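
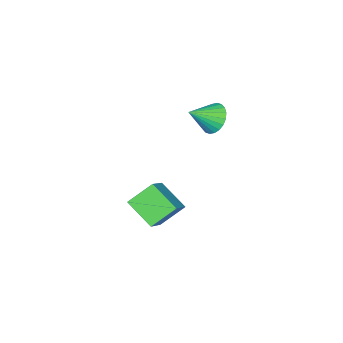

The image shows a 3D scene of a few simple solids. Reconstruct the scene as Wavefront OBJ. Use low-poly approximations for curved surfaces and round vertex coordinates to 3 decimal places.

v 0.782 0.311 -4.563
v 0.733 -1.016 -3.764
v -0.147 0.869 -3.693
v -0.196 -0.458 -2.894
v 1.896 0.798 -3.686
v 1.847 -0.529 -2.887
v 0.967 1.356 -2.816
v 0.918 0.029 -2.017
v -1.233 1.413 1.523
v -0.932 1.083 0.883
v -0.227 0.947 2.237
v -0.8 1.358 0.876
v -0.734 1.64 0.968
v -0.744 1.888 1.144
v -0.829 2.064 1.377
v -0.975 2.141 1.633
v -1.16 2.107 1.872
v -1.357 1.967 2.058
v -1.535 1.743 2.162
v -1.666 1.469 2.169
v -1.733 1.186 2.077
v -1.723 0.938 1.901
v -1.638 0.763 1.668
v -1.492 0.686 1.412
v -1.307 0.72 1.173
v -1.11 0.859 0.987
f 2 4 1
f 5 2 1
f 1 4 3
f 3 5 1
f 2 8 4
f 6 2 5
f 6 8 2
f 4 8 3
f 7 5 3
f 3 8 7
f 7 6 5
f 8 6 7
f 10 9 12
f 10 12 11
f 12 9 13
f 12 13 11
f 13 9 14
f 13 14 11
f 14 9 15
f 14 15 11
f 15 9 16
f 15 16 11
f 16 9 17
f 16 17 11
f 17 9 18
f 17 18 11
f 18 9 19
f 18 19 11
f 19 9 20
f 19 20 11
f 20 9 21
f 20 21 11
f 21 9 22
f 21 22 11
f 22 9 23
f 22 23 11
f 23 9 24
f 23 24 11
f 24 9 25
f 24 25 11
f 25 9 26
f 25 26 11
f 26 9 10
f 26 10 11



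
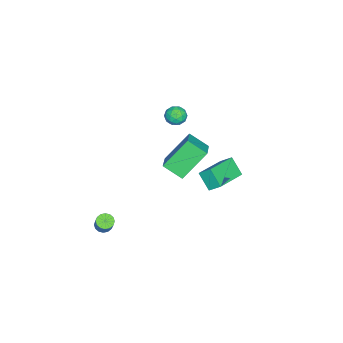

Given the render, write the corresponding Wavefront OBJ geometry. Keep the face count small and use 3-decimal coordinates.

v 2.07 2.412 4.045
v 2.055 1.304 4.743
v 3.463 2.839 4.752
v 3.448 1.731 5.451
v 3.152 1.429 2.509
v 3.137 0.321 3.208
v 4.545 1.856 3.217
v 4.53 0.748 3.915
v 3.651 -3.143 -3.441
v 4.057 -2.983 -3.724
v 4.576 -2.637 -2.781
v 4.169 -2.797 -2.499
v 3.893 -2.77 -3.711
v 4.411 -2.424 -2.769
v 3.663 -2.657 -3.627
v 4.182 -2.311 -2.684
v 3.431 -2.674 -3.492
v 3.95 -2.329 -2.55
v 3.257 -2.817 -3.344
v 3.776 -2.471 -2.402
v 3.189 -3.047 -3.222
v 3.708 -2.701 -2.28
v 3.244 -3.303 -3.159
v 3.763 -2.957 -2.216
v 3.409 -3.516 -3.171
v 3.927 -3.17 -2.229
v 3.638 -3.629 -3.256
v 4.157 -3.283 -2.313
v 3.87 -3.611 -3.39
v 4.389 -3.266 -2.448
v 4.044 -3.469 -3.538
v 4.563 -3.123 -2.596
v 4.112 -3.239 -3.66
v 4.631 -2.893 -2.718
v 1.123 2.751 2.035
v 1.128 3.405 2.594
v 1.546 3.493 1.164
v 1.552 4.146 1.723
v 3.148 2.254 2.597
v 3.154 2.907 3.156
v 3.572 2.995 1.726
v 3.577 3.649 2.285
v -1.323 -0.414 2.282
v -0.784 -0.54 2.682
v -1.956 -1.04 2.938
v -1.417 -1.166 3.338
v -1.688 -0.539 3.318
v -1.297 -0.152 2.913
v -1.443 -1.428 2.707
v -1.052 -1.041 2.302
v -0.858 -1.167 2.945
v -1.01 -0.618 3.323
v -1.73 -0.962 2.297
v -1.882 -0.413 2.675
v -0.998 -0.422 2.425
v -1.742 -1.158 3.195
v -1.902 -0.789 3.184
v -1.585 -0.863 3.419
v -1.299 -0.194 2.56
v -0.982 -0.268 2.795
v -1.514 -0.268 3.169
v -1.758 -1.312 2.825
v -1.441 -1.386 3.06
v -1.155 -0.717 2.201
v -0.838 -0.791 2.436
v -1.226 -1.312 2.451
v -0.724 -0.865 2.814
v -1.097 -1.232 3.2
v -1.112 -1.386 2.829
v -0.882 -1.159 2.591
v -0.813 -0.542 3.036
v -1.186 -0.91 3.422
v -1.345 -0.541 3.41
v -1.115 -0.314 3.172
v -0.857 -0.91 3.191
v -1.554 -0.67 2.198
v -1.927 -1.038 2.584
v -1.625 -1.266 2.448
v -1.395 -1.039 2.21
v -1.643 -0.348 2.42
v -2.016 -0.715 2.806
v -1.858 -0.421 3.029
v -1.628 -0.194 2.791
v -1.883 -0.67 2.429
f 2 4 1
f 5 2 1
f 1 4 3
f 3 5 1
f 2 8 4
f 6 2 5
f 6 8 2
f 4 8 3
f 7 5 3
f 3 8 7
f 7 6 5
f 8 6 7
f 10 9 13
f 10 13 11
f 11 13 14
f 11 14 12
f 13 9 15
f 13 15 14
f 14 15 16
f 14 16 12
f 15 9 17
f 15 17 16
f 16 17 18
f 16 18 12
f 17 9 19
f 17 19 18
f 18 19 20
f 18 20 12
f 19 9 21
f 19 21 20
f 20 21 22
f 20 22 12
f 21 9 23
f 21 23 22
f 22 23 24
f 22 24 12
f 23 9 25
f 23 25 24
f 24 25 26
f 24 26 12
f 25 9 27
f 25 27 26
f 26 27 28
f 26 28 12
f 27 9 29
f 27 29 28
f 28 29 30
f 28 30 12
f 29 9 31
f 29 31 30
f 30 31 32
f 30 32 12
f 31 9 33
f 31 33 32
f 32 33 34
f 32 34 12
f 33 9 10
f 33 10 34
f 34 10 11
f 34 11 12
f 36 38 35
f 39 36 35
f 35 38 37
f 37 39 35
f 36 42 38
f 40 36 39
f 40 42 36
f 38 42 37
f 41 39 37
f 37 42 41
f 41 40 39
f 42 40 41
f 43 80 59
f 80 54 83
f 59 83 48
f 80 83 59
f 43 59 55
f 59 48 60
f 55 60 44
f 59 60 55
f 43 55 64
f 55 44 65
f 64 65 50
f 55 65 64
f 43 64 76
f 64 50 79
f 76 79 53
f 64 79 76
f 43 76 80
f 76 53 84
f 80 84 54
f 76 84 80
f 44 60 71
f 60 48 74
f 71 74 52
f 60 74 71
f 48 83 61
f 83 54 82
f 61 82 47
f 83 82 61
f 54 84 81
f 84 53 77
f 81 77 45
f 84 77 81
f 53 79 78
f 79 50 66
f 78 66 49
f 79 66 78
f 50 65 70
f 65 44 67
f 70 67 51
f 65 67 70
f 46 72 58
f 72 52 73
f 58 73 47
f 72 73 58
f 46 58 56
f 58 47 57
f 56 57 45
f 58 57 56
f 46 56 63
f 56 45 62
f 63 62 49
f 56 62 63
f 46 63 68
f 63 49 69
f 68 69 51
f 63 69 68
f 46 68 72
f 68 51 75
f 72 75 52
f 68 75 72
f 47 73 61
f 73 52 74
f 61 74 48
f 73 74 61
f 45 57 81
f 57 47 82
f 81 82 54
f 57 82 81
f 49 62 78
f 62 45 77
f 78 77 53
f 62 77 78
f 51 69 70
f 69 49 66
f 70 66 50
f 69 66 70
f 52 75 71
f 75 51 67
f 71 67 44
f 75 67 71



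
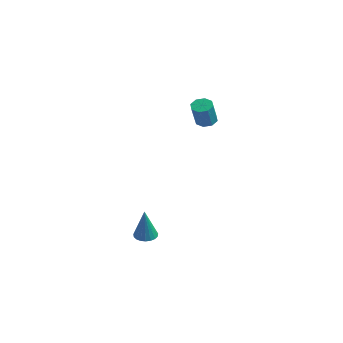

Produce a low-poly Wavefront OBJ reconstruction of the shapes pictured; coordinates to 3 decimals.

v 3.311 -2.358 -4.119
v 3.88 -2.201 -4.231
v 3.769 -2.722 -2.301
v 3.779 -1.984 -4.162
v 3.597 -1.831 -4.085
v 3.365 -1.77 -4.015
v 3.125 -1.81 -3.962
v 2.916 -1.945 -3.937
v 2.776 -2.151 -3.943
v 2.729 -2.393 -3.98
v 2.782 -2.629 -4.04
v 2.927 -2.818 -4.115
v 3.138 -2.928 -4.19
v 3.379 -2.939 -4.253
v 3.609 -2.85 -4.292
v 3.787 -2.675 -4.302
v 3.883 -2.446 -4.28
v 2.232 1.931 2.329
v 2.692 2.284 2.332
v 3.129 1.701 3.575
v 2.668 1.349 3.571
v 2.342 2.461 2.539
v 2.778 1.878 3.781
v 1.926 2.328 2.622
v 2.363 1.745 3.864
v 1.69 1.962 2.534
v 2.126 1.38 3.776
v 1.771 1.579 2.325
v 2.208 0.996 3.568
v 2.122 1.402 2.119
v 2.558 0.819 3.361
v 2.537 1.535 2.036
v 2.974 0.952 3.278
v 2.774 1.9 2.124
v 3.21 1.318 3.366
f 2 1 4
f 2 4 3
f 4 1 5
f 4 5 3
f 5 1 6
f 5 6 3
f 6 1 7
f 6 7 3
f 7 1 8
f 7 8 3
f 8 1 9
f 8 9 3
f 9 1 10
f 9 10 3
f 10 1 11
f 10 11 3
f 11 1 12
f 11 12 3
f 12 1 13
f 12 13 3
f 13 1 14
f 13 14 3
f 14 1 15
f 14 15 3
f 15 1 16
f 15 16 3
f 16 1 17
f 16 17 3
f 17 1 2
f 17 2 3
f 19 18 22
f 19 22 20
f 20 22 23
f 20 23 21
f 22 18 24
f 22 24 23
f 23 24 25
f 23 25 21
f 24 18 26
f 24 26 25
f 25 26 27
f 25 27 21
f 26 18 28
f 26 28 27
f 27 28 29
f 27 29 21
f 28 18 30
f 28 30 29
f 29 30 31
f 29 31 21
f 30 18 32
f 30 32 31
f 31 32 33
f 31 33 21
f 32 18 34
f 32 34 33
f 33 34 35
f 33 35 21
f 34 18 19
f 34 19 35
f 35 19 20
f 35 20 21



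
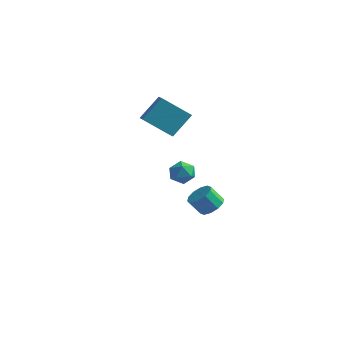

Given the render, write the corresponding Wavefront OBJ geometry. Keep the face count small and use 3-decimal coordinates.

v -2.794 0.437 1.629
v -4.293 -0.313 2.911
v -2.264 1.607 2.933
v -3.764 0.857 4.215
v -2.216 -0.177 1.945
v -3.716 -0.927 3.227
v -1.687 0.993 3.249
v -3.186 0.243 4.531
v -0.586 -2.838 1.125
v -0.065 -2.791 0.493
v 0.345 -3.449 1.847
v 0.866 -3.402 1.215
v 0.642 -2.721 1.614
v 0.067 -2.343 1.168
v 0.213 -3.897 1.172
v -0.362 -3.519 0.726
v 0.429 -3.445 0.523
v 0.694 -2.719 0.795
v -0.414 -3.521 1.545
v -0.149 -2.795 1.817
v -0.788 1.77 -4.288
v -0.126 1.304 -4.029
v -0.77 0.944 -3.032
v -1.432 1.41 -3.292
v -0.077 1.785 -3.823
v -0.72 1.425 -2.827
v -0.299 2.26 -3.795
v -0.943 1.9 -2.799
v -0.708 2.548 -3.956
v -1.352 2.188 -2.959
v -1.148 2.539 -4.243
v -1.792 2.179 -3.246
v -1.45 2.236 -4.548
v -2.094 1.876 -3.551
v -1.5 1.755 -4.753
v -2.143 1.395 -3.757
v -1.277 1.28 -4.781
v -1.921 0.92 -3.785
v -0.868 0.992 -4.621
v -1.512 0.632 -3.624
v -0.428 1.001 -4.334
v -1.072 0.641 -3.337
f 2 4 1
f 5 2 1
f 1 4 3
f 3 5 1
f 2 8 4
f 6 2 5
f 6 8 2
f 4 8 3
f 7 5 3
f 3 8 7
f 7 6 5
f 8 6 7
f 9 20 14
f 9 14 10
f 9 10 16
f 9 16 19
f 9 19 20
f 10 14 18
f 14 20 13
f 20 19 11
f 19 16 15
f 16 10 17
f 12 18 13
f 12 13 11
f 12 11 15
f 12 15 17
f 12 17 18
f 13 18 14
f 11 13 20
f 15 11 19
f 17 15 16
f 18 17 10
f 22 21 25
f 22 25 23
f 23 25 26
f 23 26 24
f 25 21 27
f 25 27 26
f 26 27 28
f 26 28 24
f 27 21 29
f 27 29 28
f 28 29 30
f 28 30 24
f 29 21 31
f 29 31 30
f 30 31 32
f 30 32 24
f 31 21 33
f 31 33 32
f 32 33 34
f 32 34 24
f 33 21 35
f 33 35 34
f 34 35 36
f 34 36 24
f 35 21 37
f 35 37 36
f 36 37 38
f 36 38 24
f 37 21 39
f 37 39 38
f 38 39 40
f 38 40 24
f 39 21 41
f 39 41 40
f 40 41 42
f 40 42 24
f 41 21 22
f 41 22 42
f 42 22 23
f 42 23 24



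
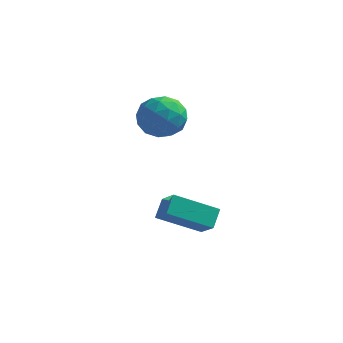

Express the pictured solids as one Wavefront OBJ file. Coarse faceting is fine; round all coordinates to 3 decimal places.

v 0.744 4.154 0.542
v 1.319 3.358 0.817
v -0.619 3.282 0.863
v -0.044 2.486 1.138
v -0.063 3.325 1.718
v 0.779 3.864 1.519
v -0.079 2.776 0.161
v 0.763 3.315 -0.038
v 0.81 2.506 0.582
v 0.82 2.845 1.543
v -0.12 3.795 0.137
v -0.11 4.134 1.098
v 1.151 3.833 0.651
v -0.451 2.807 1.029
v -0.462 3.301 1.37
v -0.125 2.832 1.531
v 0.834 4.13 1.063
v 1.172 3.662 1.225
v 0.36 3.643 1.755
v -0.472 2.978 0.455
v -0.134 2.51 0.617
v 0.825 3.808 0.149
v 1.162 3.339 0.31
v 0.34 2.997 -0.075
v 1.19 2.864 0.674
v 0.388 2.351 0.864
v 0.368 2.522 0.289
v 0.863 2.839 0.172
v 1.196 3.063 1.24
v 0.394 2.55 1.429
v 0.383 3.044 1.769
v 0.879 3.361 1.652
v 0.896 2.562 1.102
v 0.306 4.09 0.251
v -0.496 3.577 0.44
v -0.179 3.279 0.028
v 0.317 3.596 -0.089
v 0.312 4.289 0.816
v -0.49 3.776 1.006
v -0.163 3.801 1.508
v 0.332 4.118 1.391
v -0.196 4.078 0.578
v 0.788 1.6 -3.506
v 1.491 0.987 -2.801
v 0.779 2.29 -2.897
v 1.482 1.676 -2.192
v 2.298 2.364 -4.348
v 3.001 1.75 -3.643
v 2.289 3.053 -3.739
v 2.992 2.44 -3.034
f 1 38 17
f 38 12 41
f 17 41 6
f 38 41 17
f 1 17 13
f 17 6 18
f 13 18 2
f 17 18 13
f 1 13 22
f 13 2 23
f 22 23 8
f 13 23 22
f 1 22 34
f 22 8 37
f 34 37 11
f 22 37 34
f 1 34 38
f 34 11 42
f 38 42 12
f 34 42 38
f 2 18 29
f 18 6 32
f 29 32 10
f 18 32 29
f 6 41 19
f 41 12 40
f 19 40 5
f 41 40 19
f 12 42 39
f 42 11 35
f 39 35 3
f 42 35 39
f 11 37 36
f 37 8 24
f 36 24 7
f 37 24 36
f 8 23 28
f 23 2 25
f 28 25 9
f 23 25 28
f 4 30 16
f 30 10 31
f 16 31 5
f 30 31 16
f 4 16 14
f 16 5 15
f 14 15 3
f 16 15 14
f 4 14 21
f 14 3 20
f 21 20 7
f 14 20 21
f 4 21 26
f 21 7 27
f 26 27 9
f 21 27 26
f 4 26 30
f 26 9 33
f 30 33 10
f 26 33 30
f 5 31 19
f 31 10 32
f 19 32 6
f 31 32 19
f 3 15 39
f 15 5 40
f 39 40 12
f 15 40 39
f 7 20 36
f 20 3 35
f 36 35 11
f 20 35 36
f 9 27 28
f 27 7 24
f 28 24 8
f 27 24 28
f 10 33 29
f 33 9 25
f 29 25 2
f 33 25 29
f 44 46 43
f 47 44 43
f 43 46 45
f 45 47 43
f 44 50 46
f 48 44 47
f 48 50 44
f 46 50 45
f 49 47 45
f 45 50 49
f 49 48 47
f 50 48 49



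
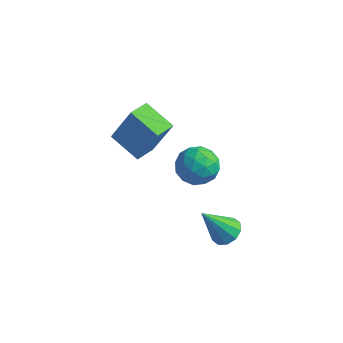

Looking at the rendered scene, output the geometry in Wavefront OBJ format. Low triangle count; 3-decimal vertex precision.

v 2.26 1.918 -1.299
v 2.912 2.021 -0.944
v 1.48 1.142 0.359
v 2.656 2.403 -0.886
v 2.248 2.599 -0.986
v 1.844 2.536 -1.205
v 1.6 2.236 -1.461
v 1.607 1.815 -1.654
v 1.864 1.433 -1.712
v 2.272 1.237 -1.613
v 2.675 1.301 -1.393
v 2.92 1.6 -1.138
v 0.035 1.436 2.93
v 0.419 1.956 3.691
v 1.481 1.424 2.209
v 1.865 1.944 2.97
v 1.58 0.997 3.106
v 0.687 1.004 3.552
v 1.213 2.376 2.348
v 0.32 2.383 2.794
v 1.147 2.537 3.332
v 1.374 1.684 3.8
v 0.526 1.696 2.1
v 0.753 0.843 2.568
v 0.1 1.697 3.374
v 1.8 1.683 2.526
v 1.633 1.126 2.606
v 1.858 1.432 3.053
v 0.257 1.137 3.292
v 0.483 1.443 3.739
v 1.166 0.879 3.395
v 1.417 1.937 2.161
v 1.643 2.243 2.608
v 0.042 1.948 2.847
v 0.267 2.254 3.294
v 0.734 2.501 2.505
v 0.754 2.344 3.61
v 1.604 2.337 3.186
v 1.221 2.591 2.821
v 0.695 2.596 3.083
v 0.887 1.843 3.885
v 1.737 1.836 3.462
v 1.57 1.279 3.541
v 1.044 1.283 3.803
v 1.315 2.185 3.674
v 0.163 1.544 2.438
v 1.013 1.537 2.015
v 0.856 2.097 2.097
v 0.33 2.101 2.359
v 0.296 1.043 2.714
v 1.146 1.036 2.29
v 1.205 0.784 2.817
v 0.679 0.789 3.079
v 0.585 1.195 2.226
v -4.223 3.09 0.961
v -3.37 3.394 2.889
v -4.124 4.204 0.741
v -3.271 4.509 2.669
v -2.709 2.831 0.331
v -1.856 3.136 2.259
v -2.61 3.946 0.111
v -1.757 4.25 2.039
f 2 1 4
f 2 4 3
f 4 1 5
f 4 5 3
f 5 1 6
f 5 6 3
f 6 1 7
f 6 7 3
f 7 1 8
f 7 8 3
f 8 1 9
f 8 9 3
f 9 1 10
f 9 10 3
f 10 1 11
f 10 11 3
f 11 1 12
f 11 12 3
f 12 1 2
f 12 2 3
f 13 50 29
f 50 24 53
f 29 53 18
f 50 53 29
f 13 29 25
f 29 18 30
f 25 30 14
f 29 30 25
f 13 25 34
f 25 14 35
f 34 35 20
f 25 35 34
f 13 34 46
f 34 20 49
f 46 49 23
f 34 49 46
f 13 46 50
f 46 23 54
f 50 54 24
f 46 54 50
f 14 30 41
f 30 18 44
f 41 44 22
f 30 44 41
f 18 53 31
f 53 24 52
f 31 52 17
f 53 52 31
f 24 54 51
f 54 23 47
f 51 47 15
f 54 47 51
f 23 49 48
f 49 20 36
f 48 36 19
f 49 36 48
f 20 35 40
f 35 14 37
f 40 37 21
f 35 37 40
f 16 42 28
f 42 22 43
f 28 43 17
f 42 43 28
f 16 28 26
f 28 17 27
f 26 27 15
f 28 27 26
f 16 26 33
f 26 15 32
f 33 32 19
f 26 32 33
f 16 33 38
f 33 19 39
f 38 39 21
f 33 39 38
f 16 38 42
f 38 21 45
f 42 45 22
f 38 45 42
f 17 43 31
f 43 22 44
f 31 44 18
f 43 44 31
f 15 27 51
f 27 17 52
f 51 52 24
f 27 52 51
f 19 32 48
f 32 15 47
f 48 47 23
f 32 47 48
f 21 39 40
f 39 19 36
f 40 36 20
f 39 36 40
f 22 45 41
f 45 21 37
f 41 37 14
f 45 37 41
f 56 58 55
f 59 56 55
f 55 58 57
f 57 59 55
f 56 62 58
f 60 56 59
f 60 62 56
f 58 62 57
f 61 59 57
f 57 62 61
f 61 60 59
f 62 60 61



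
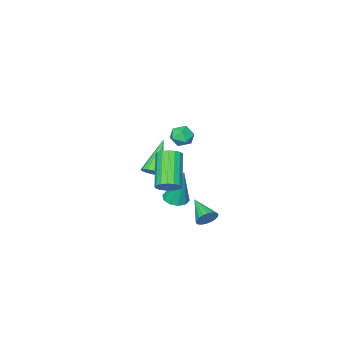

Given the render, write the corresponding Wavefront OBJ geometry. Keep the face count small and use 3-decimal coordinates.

v 0.023 1.216 -1.07
v 0.449 0.756 -0.942
v -0.003 1.744 0.91
v 0.648 1.086 -1.027
v 0.609 1.466 -1.129
v 0.346 1.751 -1.209
v -0.04 1.831 -1.235
v -0.402 1.677 -1.199
v -0.602 1.346 -1.113
v -0.563 0.966 -1.012
v -0.3 0.681 -0.932
v 0.086 0.601 -0.906
v -0.378 2.926 -1.801
v -0.042 2.665 -2.181
v -0.682 1.714 -1.239
v 0.117 2.714 -1.989
v 0.178 2.805 -1.76
v 0.129 2.92 -1.54
v -0.021 3.036 -1.371
v -0.241 3.13 -1.287
v -0.488 3.184 -1.305
v -0.714 3.186 -1.421
v -0.872 3.137 -1.613
v -0.933 3.047 -1.842
v -0.884 2.932 -2.063
v -0.735 2.816 -2.232
v -0.515 2.721 -2.315
v -0.267 2.668 -2.297
v -2.967 -1.502 0.273
v -2.595 -2.042 0.422
v -3.865 -2.118 0.278
v -3.493 -2.658 0.427
v -3.574 -2.169 0.882
v -3.019 -1.788 0.879
v -3.441 -2.372 -0.179
v -2.886 -1.991 -0.182
v -2.888 -2.58 0.143
v -2.97 -2.455 0.799
v -3.49 -1.705 -0.099
v -3.572 -1.58 0.557
v 3.297 4.496 2.621
v 3.599 4.013 2.434
v 2.624 2.94 3.631
v 2.323 3.424 3.819
v 3.757 4.112 2.652
v 2.783 3.04 3.849
v 3.81 4.3 2.863
v 2.835 3.227 4.06
v 3.746 4.532 3.019
v 2.771 3.46 4.216
v 3.578 4.756 3.083
v 2.604 3.684 4.281
v 3.347 4.921 3.042
v 2.372 3.848 4.239
v 3.104 4.989 2.905
v 2.129 3.916 4.102
v 2.905 4.943 2.702
v 1.93 3.87 3.9
v 2.796 4.795 2.481
v 1.822 3.723 3.679
v 2.802 4.579 2.293
v 1.828 3.506 3.49
v 2.922 4.344 2.179
v 1.947 3.271 3.376
v 3.127 4.144 2.167
v 2.152 3.071 3.364
v 3.372 4.024 2.259
v 2.397 2.951 3.456
v 2.321 2.241 2.103
v 2.722 2.077 2.392
v 1.099 1.599 3.437
v 2.668 2.353 2.475
v 2.504 2.593 2.44
v 2.282 2.722 2.298
v 2.072 2.697 2.094
v 1.942 2.528 1.894
v 1.932 2.268 1.759
v 2.046 1.999 1.734
v 2.247 1.807 1.826
v 2.472 1.753 2.006
v 2.649 1.854 2.217
f 2 1 4
f 2 4 3
f 4 1 5
f 4 5 3
f 5 1 6
f 5 6 3
f 6 1 7
f 6 7 3
f 7 1 8
f 7 8 3
f 8 1 9
f 8 9 3
f 9 1 10
f 9 10 3
f 10 1 11
f 10 11 3
f 11 1 12
f 11 12 3
f 12 1 2
f 12 2 3
f 14 13 16
f 14 16 15
f 16 13 17
f 16 17 15
f 17 13 18
f 17 18 15
f 18 13 19
f 18 19 15
f 19 13 20
f 19 20 15
f 20 13 21
f 20 21 15
f 21 13 22
f 21 22 15
f 22 13 23
f 22 23 15
f 23 13 24
f 23 24 15
f 24 13 25
f 24 25 15
f 25 13 26
f 25 26 15
f 26 13 27
f 26 27 15
f 27 13 28
f 27 28 15
f 28 13 14
f 28 14 15
f 29 40 34
f 29 34 30
f 29 30 36
f 29 36 39
f 29 39 40
f 30 34 38
f 34 40 33
f 40 39 31
f 39 36 35
f 36 30 37
f 32 38 33
f 32 33 31
f 32 31 35
f 32 35 37
f 32 37 38
f 33 38 34
f 31 33 40
f 35 31 39
f 37 35 36
f 38 37 30
f 42 41 45
f 42 45 43
f 43 45 46
f 43 46 44
f 45 41 47
f 45 47 46
f 46 47 48
f 46 48 44
f 47 41 49
f 47 49 48
f 48 49 50
f 48 50 44
f 49 41 51
f 49 51 50
f 50 51 52
f 50 52 44
f 51 41 53
f 51 53 52
f 52 53 54
f 52 54 44
f 53 41 55
f 53 55 54
f 54 55 56
f 54 56 44
f 55 41 57
f 55 57 56
f 56 57 58
f 56 58 44
f 57 41 59
f 57 59 58
f 58 59 60
f 58 60 44
f 59 41 61
f 59 61 60
f 60 61 62
f 60 62 44
f 61 41 63
f 61 63 62
f 62 63 64
f 62 64 44
f 63 41 65
f 63 65 64
f 64 65 66
f 64 66 44
f 65 41 67
f 65 67 66
f 66 67 68
f 66 68 44
f 67 41 42
f 67 42 68
f 68 42 43
f 68 43 44
f 70 69 72
f 70 72 71
f 72 69 73
f 72 73 71
f 73 69 74
f 73 74 71
f 74 69 75
f 74 75 71
f 75 69 76
f 75 76 71
f 76 69 77
f 76 77 71
f 77 69 78
f 77 78 71
f 78 69 79
f 78 79 71
f 79 69 80
f 79 80 71
f 80 69 81
f 80 81 71
f 81 69 70
f 81 70 71



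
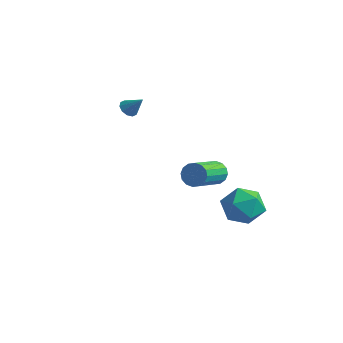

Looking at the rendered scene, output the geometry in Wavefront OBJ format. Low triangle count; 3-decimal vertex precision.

v 1.769 2.025 1.37
v 2.253 2.266 1.749
v 2.496 0.455 2.588
v 2.011 0.215 2.21
v 1.967 2.312 1.931
v 2.21 0.501 2.77
v 1.628 2.281 1.963
v 1.871 0.471 2.802
v 1.327 2.181 1.836
v 1.57 0.371 2.675
v 1.144 2.04 1.584
v 1.387 0.23 2.423
v 1.129 1.895 1.275
v 1.371 0.085 2.114
v 1.284 1.785 0.992
v 1.527 -0.026 1.831
v 1.57 1.739 0.81
v 1.813 -0.072 1.649
v 1.909 1.769 0.778
v 2.152 -0.041 1.617
v 2.21 1.869 0.905
v 2.453 0.059 1.744
v 2.393 2.01 1.157
v 2.636 0.2 1.996
v 2.409 2.155 1.466
v 2.651 0.345 2.305
v 2.494 4.383 -0.801
v 3.276 3.963 -1.525
v 1.424 2.897 -1.095
v 2.206 2.477 -1.819
v 2.435 2.532 -0.697
v 3.096 3.451 -0.516
v 1.604 3.409 -2.104
v 2.265 4.328 -1.923
v 2.726 3.361 -2.331
v 3.24 2.819 -1.461
v 1.46 4.041 -1.159
v 1.974 3.499 -0.289
v -4.024 2.892 3.094
v -3.758 2.465 2.927
v -3.276 3.048 3.886
v -3.642 2.726 2.766
v -3.672 3.05 2.731
v -3.836 3.314 2.834
v -4.072 3.417 3.037
v -4.29 3.319 3.261
v -4.406 3.058 3.422
v -4.376 2.734 3.458
v -4.212 2.47 3.354
v -3.976 2.368 3.152
f 2 1 5
f 2 5 3
f 3 5 6
f 3 6 4
f 5 1 7
f 5 7 6
f 6 7 8
f 6 8 4
f 7 1 9
f 7 9 8
f 8 9 10
f 8 10 4
f 9 1 11
f 9 11 10
f 10 11 12
f 10 12 4
f 11 1 13
f 11 13 12
f 12 13 14
f 12 14 4
f 13 1 15
f 13 15 14
f 14 15 16
f 14 16 4
f 15 1 17
f 15 17 16
f 16 17 18
f 16 18 4
f 17 1 19
f 17 19 18
f 18 19 20
f 18 20 4
f 19 1 21
f 19 21 20
f 20 21 22
f 20 22 4
f 21 1 23
f 21 23 22
f 22 23 24
f 22 24 4
f 23 1 25
f 23 25 24
f 24 25 26
f 24 26 4
f 25 1 2
f 25 2 26
f 26 2 3
f 26 3 4
f 27 38 32
f 27 32 28
f 27 28 34
f 27 34 37
f 27 37 38
f 28 32 36
f 32 38 31
f 38 37 29
f 37 34 33
f 34 28 35
f 30 36 31
f 30 31 29
f 30 29 33
f 30 33 35
f 30 35 36
f 31 36 32
f 29 31 38
f 33 29 37
f 35 33 34
f 36 35 28
f 40 39 42
f 40 42 41
f 42 39 43
f 42 43 41
f 43 39 44
f 43 44 41
f 44 39 45
f 44 45 41
f 45 39 46
f 45 46 41
f 46 39 47
f 46 47 41
f 47 39 48
f 47 48 41
f 48 39 49
f 48 49 41
f 49 39 50
f 49 50 41
f 50 39 40
f 50 40 41



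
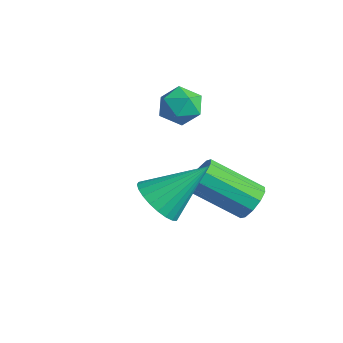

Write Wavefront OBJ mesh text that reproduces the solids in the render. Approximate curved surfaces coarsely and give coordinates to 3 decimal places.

v -3.087 3.462 0.172
v -2.508 3.049 -0.258
v -3.952 2.451 -0.022
v -3.373 2.038 -0.452
v -3.284 2.147 0.367
v -2.749 2.771 0.487
v -3.711 2.729 -0.767
v -3.176 3.353 -0.647
v -2.894 2.596 -0.838
v -2.63 2.236 -0.137
v -3.83 3.264 -0.143
v -3.566 2.904 0.558
v 0.274 3.236 -2.89
v 0.57 3.489 -2.295
v -0.579 2.196 -1.176
v -0.874 1.944 -1.77
v 0.214 3.729 -2.383
v -0.935 2.437 -1.263
v -0.119 3.782 -2.664
v -1.268 2.49 -1.544
v -0.302 3.626 -3.031
v -1.451 2.334 -1.912
v -0.264 3.321 -3.344
v -1.413 2.029 -2.225
v -0.021 2.984 -3.484
v -1.17 1.691 -2.365
v 0.335 2.743 -3.397
v -0.814 1.451 -2.277
v 0.668 2.69 -3.116
v -0.481 1.398 -1.996
v 0.851 2.846 -2.748
v -0.298 1.554 -1.629
v 0.813 3.151 -2.435
v -0.336 1.859 -1.316
v 0.425 -0.358 -1.319
v 1.286 -0.372 -1.641
v 0.955 1.138 0.039
v 1.136 -0.125 -1.854
v 0.878 0.086 -1.986
v 0.55 0.229 -2.016
v 0.203 0.284 -1.94
v -0.11 0.24 -1.77
v -0.341 0.105 -1.531
v -0.456 -0.1 -1.26
v -0.437 -0.345 -0.998
v -0.287 -0.591 -0.785
v -0.028 -0.803 -0.653
v 0.299 -0.946 -0.623
v 0.646 -1 -0.699
v 0.959 -0.957 -0.869
v 1.191 -0.822 -1.108
v 1.306 -0.617 -1.379
f 1 12 6
f 1 6 2
f 1 2 8
f 1 8 11
f 1 11 12
f 2 6 10
f 6 12 5
f 12 11 3
f 11 8 7
f 8 2 9
f 4 10 5
f 4 5 3
f 4 3 7
f 4 7 9
f 4 9 10
f 5 10 6
f 3 5 12
f 7 3 11
f 9 7 8
f 10 9 2
f 14 13 17
f 14 17 15
f 15 17 18
f 15 18 16
f 17 13 19
f 17 19 18
f 18 19 20
f 18 20 16
f 19 13 21
f 19 21 20
f 20 21 22
f 20 22 16
f 21 13 23
f 21 23 22
f 22 23 24
f 22 24 16
f 23 13 25
f 23 25 24
f 24 25 26
f 24 26 16
f 25 13 27
f 25 27 26
f 26 27 28
f 26 28 16
f 27 13 29
f 27 29 28
f 28 29 30
f 28 30 16
f 29 13 31
f 29 31 30
f 30 31 32
f 30 32 16
f 31 13 33
f 31 33 32
f 32 33 34
f 32 34 16
f 33 13 14
f 33 14 34
f 34 14 15
f 34 15 16
f 36 35 38
f 36 38 37
f 38 35 39
f 38 39 37
f 39 35 40
f 39 40 37
f 40 35 41
f 40 41 37
f 41 35 42
f 41 42 37
f 42 35 43
f 42 43 37
f 43 35 44
f 43 44 37
f 44 35 45
f 44 45 37
f 45 35 46
f 45 46 37
f 46 35 47
f 46 47 37
f 47 35 48
f 47 48 37
f 48 35 49
f 48 49 37
f 49 35 50
f 49 50 37
f 50 35 51
f 50 51 37
f 51 35 52
f 51 52 37
f 52 35 36
f 52 36 37



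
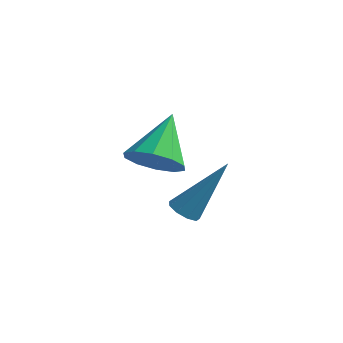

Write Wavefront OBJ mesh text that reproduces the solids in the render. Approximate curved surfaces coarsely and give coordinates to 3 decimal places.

v -3.338 -0.636 -2.854
v -2.364 -0.569 -2.774
v -3.542 0.836 -1.606
v -2.539 -0.208 -3.228
v -3.02 -0.011 -3.539
v -3.622 -0.052 -3.588
v -4.116 -0.316 -3.357
v -4.313 -0.702 -2.934
v -4.138 -1.063 -2.481
v -3.657 -1.26 -2.17
v -3.055 -1.219 -2.12
v -2.561 -0.955 -2.351
v -0.773 -3.49 -2.522
v -0.306 -3.644 -2.692
v 0.133 -2.65 -0.798
v -0.378 -3.317 -2.813
v -0.634 -3.071 -2.798
v -0.956 -3.021 -2.654
v -1.191 -3.19 -2.448
v -1.231 -3.499 -2.276
v -1.056 -3.804 -2.22
v -0.749 -3.962 -2.305
v -0.452 -3.898 -2.491
f 2 1 4
f 2 4 3
f 4 1 5
f 4 5 3
f 5 1 6
f 5 6 3
f 6 1 7
f 6 7 3
f 7 1 8
f 7 8 3
f 8 1 9
f 8 9 3
f 9 1 10
f 9 10 3
f 10 1 11
f 10 11 3
f 11 1 12
f 11 12 3
f 12 1 2
f 12 2 3
f 14 13 16
f 14 16 15
f 16 13 17
f 16 17 15
f 17 13 18
f 17 18 15
f 18 13 19
f 18 19 15
f 19 13 20
f 19 20 15
f 20 13 21
f 20 21 15
f 21 13 22
f 21 22 15
f 22 13 23
f 22 23 15
f 23 13 14
f 23 14 15



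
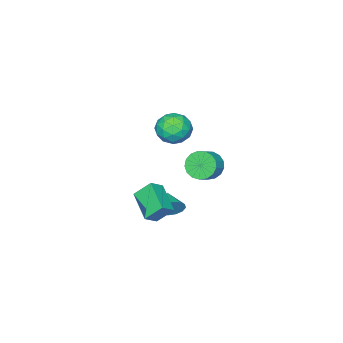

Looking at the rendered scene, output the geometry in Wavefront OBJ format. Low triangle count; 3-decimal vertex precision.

v 0.672 -0.362 -1.502
v 1.521 -0.485 -0.896
v 1.512 1.378 -2.325
v 2.361 1.255 -1.718
v 1.299 -1.155 -2.542
v 2.148 -1.278 -1.935
v 2.139 0.585 -3.364
v 2.988 0.462 -2.758
v -0.037 -0.317 -3.898
v 0.507 -0.403 -3.264
v -0.763 -1.403 -3.422
v 0.169 -0.11 -3.11
v -0.235 0.118 -3.206
v -0.576 0.207 -3.522
v -0.746 0.13 -3.957
v -0.691 -0.088 -4.373
v -0.429 -0.38 -4.638
v -0.042 -0.651 -4.668
v 0.346 -0.816 -4.454
v 0.613 -0.823 -4.062
v 0.673 -0.669 -3.619
v 0.292 0.84 4.853
v 1.063 1.515 4.341
v 0.397 -0.355 3.439
v 1.168 0.32 2.927
v 1.447 -0.241 3.886
v 1.381 0.497 4.76
v 0.079 0.663 3.02
v 0.013 1.401 3.894
v 0.931 1.406 3.207
v 1.777 0.847 3.743
v -0.317 0.313 4.037
v 0.529 -0.246 4.573
v 0.668 1.282 4.721
v 0.792 -0.122 3.059
v 0.956 -0.452 3.623
v 1.409 -0.056 3.322
v 0.855 0.684 4.968
v 1.308 1.081 4.666
v 1.534 0.049 4.399
v 0.152 0.079 3.114
v 0.605 0.476 2.812
v 0.051 1.216 4.458
v 0.504 1.612 4.157
v -0.074 1.111 3.381
v 1.044 1.615 3.754
v 1.106 0.912 2.922
v 0.466 1.114 2.977
v 0.427 1.548 3.491
v 1.541 1.286 4.068
v 1.603 0.584 3.237
v 1.766 0.254 3.801
v 1.728 0.688 4.315
v 1.463 1.222 3.402
v -0.143 0.576 4.543
v -0.081 -0.126 3.712
v -0.268 0.472 3.465
v -0.306 0.906 3.979
v 0.354 0.248 4.858
v 0.416 -0.455 4.026
v 1.033 -0.388 4.289
v 0.994 0.046 4.803
v -0.003 -0.062 4.378
v -2.087 0.66 -0.646
v -1.545 0.093 -1.297
v -0.65 0.293 -0.726
v -1.193 0.86 -0.074
v -1.524 0.542 -1.487
v -0.629 0.742 -0.916
v -1.632 1.018 -1.485
v -0.737 1.218 -0.914
v -1.844 1.412 -1.29
v -0.95 1.612 -0.719
v -2.112 1.634 -0.947
v -1.218 1.834 -0.376
v -2.375 1.632 -0.536
v -1.48 1.832 0.035
v -2.571 1.408 -0.149
v -1.677 1.608 0.422
v -2.657 1.012 0.124
v -1.763 1.212 0.695
v -2.612 0.536 0.22
v -1.718 0.736 0.791
v -2.447 0.088 0.118
v -1.553 0.288 0.69
v -2.199 -0.229 -0.158
v -1.305 -0.029 0.413
v -1.926 -0.342 -0.547
v -1.032 -0.142 0.024
v -1.69 -0.226 -0.958
v -0.795 -0.026 -0.387
f 2 4 1
f 5 2 1
f 1 4 3
f 3 5 1
f 2 8 4
f 6 2 5
f 6 8 2
f 4 8 3
f 7 5 3
f 3 8 7
f 7 6 5
f 8 6 7
f 10 9 12
f 10 12 11
f 12 9 13
f 12 13 11
f 13 9 14
f 13 14 11
f 14 9 15
f 14 15 11
f 15 9 16
f 15 16 11
f 16 9 17
f 16 17 11
f 17 9 18
f 17 18 11
f 18 9 19
f 18 19 11
f 19 9 20
f 19 20 11
f 20 9 21
f 20 21 11
f 21 9 10
f 21 10 11
f 22 59 38
f 59 33 62
f 38 62 27
f 59 62 38
f 22 38 34
f 38 27 39
f 34 39 23
f 38 39 34
f 22 34 43
f 34 23 44
f 43 44 29
f 34 44 43
f 22 43 55
f 43 29 58
f 55 58 32
f 43 58 55
f 22 55 59
f 55 32 63
f 59 63 33
f 55 63 59
f 23 39 50
f 39 27 53
f 50 53 31
f 39 53 50
f 27 62 40
f 62 33 61
f 40 61 26
f 62 61 40
f 33 63 60
f 63 32 56
f 60 56 24
f 63 56 60
f 32 58 57
f 58 29 45
f 57 45 28
f 58 45 57
f 29 44 49
f 44 23 46
f 49 46 30
f 44 46 49
f 25 51 37
f 51 31 52
f 37 52 26
f 51 52 37
f 25 37 35
f 37 26 36
f 35 36 24
f 37 36 35
f 25 35 42
f 35 24 41
f 42 41 28
f 35 41 42
f 25 42 47
f 42 28 48
f 47 48 30
f 42 48 47
f 25 47 51
f 47 30 54
f 51 54 31
f 47 54 51
f 26 52 40
f 52 31 53
f 40 53 27
f 52 53 40
f 24 36 60
f 36 26 61
f 60 61 33
f 36 61 60
f 28 41 57
f 41 24 56
f 57 56 32
f 41 56 57
f 30 48 49
f 48 28 45
f 49 45 29
f 48 45 49
f 31 54 50
f 54 30 46
f 50 46 23
f 54 46 50
f 65 64 68
f 65 68 66
f 66 68 69
f 66 69 67
f 68 64 70
f 68 70 69
f 69 70 71
f 69 71 67
f 70 64 72
f 70 72 71
f 71 72 73
f 71 73 67
f 72 64 74
f 72 74 73
f 73 74 75
f 73 75 67
f 74 64 76
f 74 76 75
f 75 76 77
f 75 77 67
f 76 64 78
f 76 78 77
f 77 78 79
f 77 79 67
f 78 64 80
f 78 80 79
f 79 80 81
f 79 81 67
f 80 64 82
f 80 82 81
f 81 82 83
f 81 83 67
f 82 64 84
f 82 84 83
f 83 84 85
f 83 85 67
f 84 64 86
f 84 86 85
f 85 86 87
f 85 87 67
f 86 64 88
f 86 88 87
f 87 88 89
f 87 89 67
f 88 64 90
f 88 90 89
f 89 90 91
f 89 91 67
f 90 64 65
f 90 65 91
f 91 65 66
f 91 66 67



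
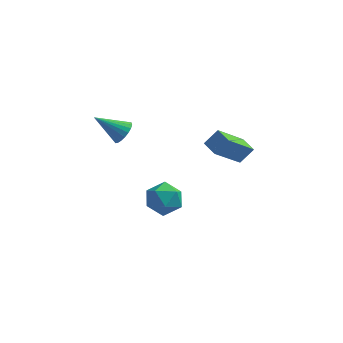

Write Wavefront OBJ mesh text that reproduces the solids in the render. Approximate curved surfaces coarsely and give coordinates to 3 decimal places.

v -2.516 0.449 3.379
v -2.187 0.01 3.764
v -3.824 0.331 4.361
v -2.12 0.254 3.883
v -2.121 0.53 3.914
v -2.191 0.793 3.853
v -2.317 0.996 3.71
v -2.477 1.105 3.509
v -2.644 1.1 3.286
v -2.789 0.982 3.079
v -2.887 0.773 2.924
v -2.92 0.507 2.848
v -2.884 0.231 2.863
v -2.784 -0.007 2.967
v -2.638 -0.166 3.143
v -2.471 -0.219 3.359
v -2.311 -0.157 3.579
v -1.854 2.401 -2.321
v -1.029 2.734 -1.82
v -0.891 1.486 -3.3
v -0.066 1.819 -2.799
v -0.727 1.195 -2.336
v -1.323 1.761 -1.731
v -0.597 2.459 -3.389
v -1.193 3.025 -2.784
v -0.253 2.769 -2.48
v -0.333 1.988 -1.83
v -1.587 2.232 -3.29
v -1.667 1.451 -2.64
v 1.739 0.022 2.836
v 2.309 0.4 3.538
v 1.152 0.664 2.968
v 1.722 1.042 3.67
v 2.738 1.238 1.37
v 3.308 1.616 2.072
v 2.151 1.88 1.502
v 2.721 2.258 2.204
f 2 1 4
f 2 4 3
f 4 1 5
f 4 5 3
f 5 1 6
f 5 6 3
f 6 1 7
f 6 7 3
f 7 1 8
f 7 8 3
f 8 1 9
f 8 9 3
f 9 1 10
f 9 10 3
f 10 1 11
f 10 11 3
f 11 1 12
f 11 12 3
f 12 1 13
f 12 13 3
f 13 1 14
f 13 14 3
f 14 1 15
f 14 15 3
f 15 1 16
f 15 16 3
f 16 1 17
f 16 17 3
f 17 1 2
f 17 2 3
f 18 29 23
f 18 23 19
f 18 19 25
f 18 25 28
f 18 28 29
f 19 23 27
f 23 29 22
f 29 28 20
f 28 25 24
f 25 19 26
f 21 27 22
f 21 22 20
f 21 20 24
f 21 24 26
f 21 26 27
f 22 27 23
f 20 22 29
f 24 20 28
f 26 24 25
f 27 26 19
f 31 33 30
f 34 31 30
f 30 33 32
f 32 34 30
f 31 37 33
f 35 31 34
f 35 37 31
f 33 37 32
f 36 34 32
f 32 37 36
f 36 35 34
f 37 35 36



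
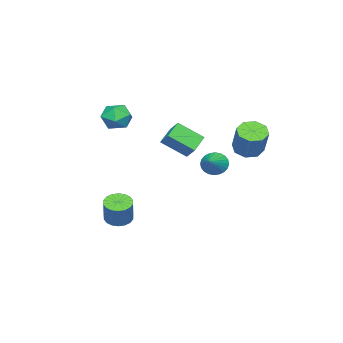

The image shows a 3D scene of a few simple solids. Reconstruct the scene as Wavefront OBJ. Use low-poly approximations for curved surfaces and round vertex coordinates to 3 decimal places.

v -1.46 3.023 1.551
v -0.768 3.25 1.075
v 0.051 3.984 2.612
v -0.64 3.757 3.089
v -1.232 3.727 1.094
v -0.413 4.461 2.631
v -1.829 3.792 1.381
v -1.01 4.526 2.918
v -2.21 3.406 1.768
v -1.391 4.14 3.305
v -2.151 2.796 2.028
v -1.332 3.53 3.565
v -1.687 2.319 2.009
v -0.868 3.053 3.546
v -1.09 2.254 1.722
v -0.271 2.988 3.259
v -0.709 2.64 1.335
v 0.11 3.374 2.872
v 1.932 1.898 2.611
v 2.544 0.686 3.583
v 2.189 2.526 3.232
v 2.801 1.314 4.204
v 3.059 2.006 2.036
v 3.671 0.794 3.008
v 3.316 2.634 2.657
v 3.928 1.422 3.629
v -1.384 1.018 0.017
v -1.009 0.865 -0.661
v -0.136 1.402 0.623
v -1.082 1.162 -0.698
v -1.201 1.437 -0.627
v -1.349 1.649 -0.457
v -1.501 1.764 -0.215
v -1.636 1.765 0.062
v -1.733 1.653 0.332
v -1.776 1.444 0.555
v -1.76 1.171 0.695
v -1.687 0.873 0.733
v -1.567 0.598 0.661
v -1.42 0.387 0.492
v -1.268 0.272 0.25
v -1.133 0.27 -0.027
v -1.036 0.383 -0.298
v -0.993 0.591 -0.52
v 2.988 -2.26 -3.188
v 3.703 -2.215 -3.52
v 4.327 -1.815 -2.125
v 3.612 -1.86 -1.792
v 3.578 -1.889 -3.558
v 4.202 -1.488 -2.163
v 3.337 -1.636 -3.523
v 3.961 -1.235 -2.128
v 3.026 -1.506 -3.421
v 3.65 -1.106 -2.026
v 2.708 -1.526 -3.273
v 3.332 -1.126 -1.878
v 2.445 -1.692 -3.108
v 3.069 -1.292 -1.713
v 2.29 -1.97 -2.958
v 2.914 -1.569 -1.563
v 2.273 -2.305 -2.855
v 2.897 -1.905 -1.46
v 2.398 -2.632 -2.817
v 3.022 -2.231 -1.422
v 2.639 -2.885 -2.852
v 3.263 -2.484 -1.457
v 2.95 -3.014 -2.954
v 3.574 -2.614 -1.559
v 3.268 -2.994 -3.102
v 3.892 -2.594 -1.707
v 3.531 -2.828 -3.267
v 4.155 -2.428 -1.872
v 3.686 -2.551 -3.417
v 4.31 -2.15 -2.022
v 0.842 -3.26 4.196
v 1.372 -2.557 3.771
v 1.368 -4.303 3.129
v 1.898 -3.6 2.704
v 2.143 -3.927 3.592
v 1.818 -3.283 4.252
v 0.922 -3.577 2.648
v 0.597 -2.933 3.308
v 1.421 -2.753 2.814
v 2.176 -2.969 3.397
v 0.564 -3.891 3.503
v 1.319 -4.107 4.086
f 2 1 5
f 2 5 3
f 3 5 6
f 3 6 4
f 5 1 7
f 5 7 6
f 6 7 8
f 6 8 4
f 7 1 9
f 7 9 8
f 8 9 10
f 8 10 4
f 9 1 11
f 9 11 10
f 10 11 12
f 10 12 4
f 11 1 13
f 11 13 12
f 12 13 14
f 12 14 4
f 13 1 15
f 13 15 14
f 14 15 16
f 14 16 4
f 15 1 17
f 15 17 16
f 16 17 18
f 16 18 4
f 17 1 2
f 17 2 18
f 18 2 3
f 18 3 4
f 20 22 19
f 23 20 19
f 19 22 21
f 21 23 19
f 20 26 22
f 24 20 23
f 24 26 20
f 22 26 21
f 25 23 21
f 21 26 25
f 25 24 23
f 26 24 25
f 28 27 30
f 28 30 29
f 30 27 31
f 30 31 29
f 31 27 32
f 31 32 29
f 32 27 33
f 32 33 29
f 33 27 34
f 33 34 29
f 34 27 35
f 34 35 29
f 35 27 36
f 35 36 29
f 36 27 37
f 36 37 29
f 37 27 38
f 37 38 29
f 38 27 39
f 38 39 29
f 39 27 40
f 39 40 29
f 40 27 41
f 40 41 29
f 41 27 42
f 41 42 29
f 42 27 43
f 42 43 29
f 43 27 44
f 43 44 29
f 44 27 28
f 44 28 29
f 46 45 49
f 46 49 47
f 47 49 50
f 47 50 48
f 49 45 51
f 49 51 50
f 50 51 52
f 50 52 48
f 51 45 53
f 51 53 52
f 52 53 54
f 52 54 48
f 53 45 55
f 53 55 54
f 54 55 56
f 54 56 48
f 55 45 57
f 55 57 56
f 56 57 58
f 56 58 48
f 57 45 59
f 57 59 58
f 58 59 60
f 58 60 48
f 59 45 61
f 59 61 60
f 60 61 62
f 60 62 48
f 61 45 63
f 61 63 62
f 62 63 64
f 62 64 48
f 63 45 65
f 63 65 64
f 64 65 66
f 64 66 48
f 65 45 67
f 65 67 66
f 66 67 68
f 66 68 48
f 67 45 69
f 67 69 68
f 68 69 70
f 68 70 48
f 69 45 71
f 69 71 70
f 70 71 72
f 70 72 48
f 71 45 73
f 71 73 72
f 72 73 74
f 72 74 48
f 73 45 46
f 73 46 74
f 74 46 47
f 74 47 48
f 75 86 80
f 75 80 76
f 75 76 82
f 75 82 85
f 75 85 86
f 76 80 84
f 80 86 79
f 86 85 77
f 85 82 81
f 82 76 83
f 78 84 79
f 78 79 77
f 78 77 81
f 78 81 83
f 78 83 84
f 79 84 80
f 77 79 86
f 81 77 85
f 83 81 82
f 84 83 76



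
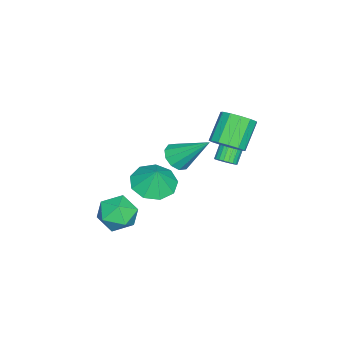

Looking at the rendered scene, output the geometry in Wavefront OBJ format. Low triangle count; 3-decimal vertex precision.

v 1.51 -3.073 -3.344
v 2.46 -3.308 -3.729
v 0.98 -4.652 -3.691
v 1.93 -4.887 -4.076
v 1.807 -4.722 -3.045
v 2.134 -3.746 -2.83
v 1.306 -4.214 -4.59
v 1.633 -3.238 -4.375
v 2.334 -4.013 -4.499
v 2.643 -4.327 -3.544
v 0.797 -3.633 -3.876
v 1.106 -3.947 -2.921
v -1.259 0.055 -1.289
v -0.871 0.09 -0.915
v -2.052 0.2 0.302
v -2.441 0.165 -0.071
v -0.905 0.306 -0.968
v -2.086 0.416 0.25
v -1 0.478 -1.076
v -2.182 0.588 0.142
v -1.14 0.577 -1.221
v -2.322 0.687 -0.003
v -1.301 0.586 -1.377
v -2.482 0.696 -0.16
v -1.454 0.503 -1.519
v -2.636 0.613 -0.301
v -1.574 0.342 -1.62
v -2.756 0.452 -0.403
v -1.639 0.132 -1.665
v -2.821 0.242 -0.447
v -1.639 -0.092 -1.644
v -2.82 0.019 -0.426
v -1.573 -0.29 -1.562
v -2.754 -0.18 -0.344
v -1.452 -0.428 -1.432
v -2.634 -0.318 -0.215
v -1.299 -0.484 -1.278
v -2.48 -0.373 -0.061
v -1.138 -0.445 -1.126
v -2.32 -0.335 0.092
v -0.999 -0.321 -1.002
v -2.18 -0.211 0.216
v -0.904 -0.131 -0.927
v -2.085 -0.021 0.29
v -0.096 0.493 0.784
v 0.332 1.148 1.115
v -0.796 1.303 2.267
v -1.224 0.647 1.936
v 0.029 1.333 0.793
v -1.099 1.488 1.946
v -0.314 1.252 0.469
v -1.441 1.406 1.622
v -0.587 0.929 0.244
v -1.715 1.084 1.397
v -0.705 0.468 0.191
v -1.833 0.623 1.344
v -0.63 0.015 0.326
v -1.757 0.169 1.479
v -0.385 -0.287 0.606
v -1.512 -0.132 1.759
v -0.048 -0.341 0.943
v -1.176 -0.186 2.095
v 0.273 -0.13 1.229
v -0.855 0.024 2.381
v 0.477 0.278 1.373
v -0.651 0.433 2.526
v 0.499 0.755 1.331
v -0.629 0.909 2.484
v 2.254 -0.956 1.386
v 2.86 -1.269 1.672
v 2.346 0.516 2.794
v 2.993 -0.971 1.352
v 2.843 -0.667 1.044
v 2.468 -0.474 0.867
v 2.012 -0.465 0.888
v 1.647 -0.644 1.099
v 1.515 -0.942 1.419
v 1.664 -1.245 1.727
v 2.039 -1.439 1.904
v 2.496 -1.448 1.883
v 2.558 -1.925 -0.325
v 3.326 -2.653 -0.375
v 2.902 -1.635 0.745
v 3.57 -2.018 -0.625
v 3.341 -1.339 -0.735
v 2.745 -0.934 -0.653
v 2.062 -0.993 -0.417
v 1.611 -1.487 -0.139
v 1.603 -2.186 0.053
v 2.042 -2.763 0.068
v 2.723 -2.948 -0.101
f 1 12 6
f 1 6 2
f 1 2 8
f 1 8 11
f 1 11 12
f 2 6 10
f 6 12 5
f 12 11 3
f 11 8 7
f 8 2 9
f 4 10 5
f 4 5 3
f 4 3 7
f 4 7 9
f 4 9 10
f 5 10 6
f 3 5 12
f 7 3 11
f 9 7 8
f 10 9 2
f 14 13 17
f 14 17 15
f 15 17 18
f 15 18 16
f 17 13 19
f 17 19 18
f 18 19 20
f 18 20 16
f 19 13 21
f 19 21 20
f 20 21 22
f 20 22 16
f 21 13 23
f 21 23 22
f 22 23 24
f 22 24 16
f 23 13 25
f 23 25 24
f 24 25 26
f 24 26 16
f 25 13 27
f 25 27 26
f 26 27 28
f 26 28 16
f 27 13 29
f 27 29 28
f 28 29 30
f 28 30 16
f 29 13 31
f 29 31 30
f 30 31 32
f 30 32 16
f 31 13 33
f 31 33 32
f 32 33 34
f 32 34 16
f 33 13 35
f 33 35 34
f 34 35 36
f 34 36 16
f 35 13 37
f 35 37 36
f 36 37 38
f 36 38 16
f 37 13 39
f 37 39 38
f 38 39 40
f 38 40 16
f 39 13 41
f 39 41 40
f 40 41 42
f 40 42 16
f 41 13 43
f 41 43 42
f 42 43 44
f 42 44 16
f 43 13 14
f 43 14 44
f 44 14 15
f 44 15 16
f 46 45 49
f 46 49 47
f 47 49 50
f 47 50 48
f 49 45 51
f 49 51 50
f 50 51 52
f 50 52 48
f 51 45 53
f 51 53 52
f 52 53 54
f 52 54 48
f 53 45 55
f 53 55 54
f 54 55 56
f 54 56 48
f 55 45 57
f 55 57 56
f 56 57 58
f 56 58 48
f 57 45 59
f 57 59 58
f 58 59 60
f 58 60 48
f 59 45 61
f 59 61 60
f 60 61 62
f 60 62 48
f 61 45 63
f 61 63 62
f 62 63 64
f 62 64 48
f 63 45 65
f 63 65 64
f 64 65 66
f 64 66 48
f 65 45 67
f 65 67 66
f 66 67 68
f 66 68 48
f 67 45 46
f 67 46 68
f 68 46 47
f 68 47 48
f 70 69 72
f 70 72 71
f 72 69 73
f 72 73 71
f 73 69 74
f 73 74 71
f 74 69 75
f 74 75 71
f 75 69 76
f 75 76 71
f 76 69 77
f 76 77 71
f 77 69 78
f 77 78 71
f 78 69 79
f 78 79 71
f 79 69 80
f 79 80 71
f 80 69 70
f 80 70 71
f 82 81 84
f 82 84 83
f 84 81 85
f 84 85 83
f 85 81 86
f 85 86 83
f 86 81 87
f 86 87 83
f 87 81 88
f 87 88 83
f 88 81 89
f 88 89 83
f 89 81 90
f 89 90 83
f 90 81 91
f 90 91 83
f 91 81 82
f 91 82 83



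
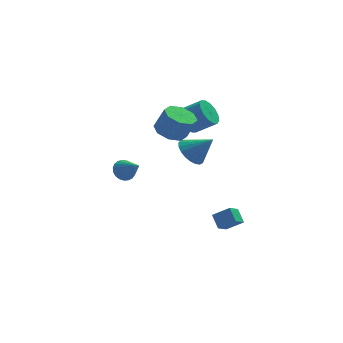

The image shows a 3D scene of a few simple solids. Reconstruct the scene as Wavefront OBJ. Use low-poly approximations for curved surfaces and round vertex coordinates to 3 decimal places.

v 0.06 -1.075 1.49
v 0.471 -1.75 0.845
v 1.24 -1.465 2.65
v 0.684 -1.396 0.749
v 0.788 -0.986 0.78
v 0.766 -0.592 0.935
v 0.623 -0.281 1.185
v 0.382 -0.107 1.488
v 0.086 -0.101 1.791
v -0.215 -0.263 2.042
v -0.468 -0.566 2.198
v -0.63 -0.956 2.231
v -0.673 -1.368 2.136
v -0.588 -1.728 1.929
v -0.392 -1.976 1.646
v -0.117 -2.068 1.336
v 0.188 -1.988 1.053
v -3.783 -1.919 0.783
v -3.356 -2.128 0.229
v -3.057 -3.021 1.757
v -3.191 -1.907 0.356
v -3.128 -1.688 0.557
v -3.178 -1.509 0.797
v -3.333 -1.401 1.035
v -3.566 -1.383 1.229
v -3.836 -1.457 1.346
v -4.097 -1.611 1.366
v -4.303 -1.818 1.285
v -4.42 -2.043 1.117
v -4.426 -2.246 0.892
v -4.321 -2.393 0.647
v -4.123 -2.457 0.427
v -3.866 -2.429 0.268
v -3.595 -2.312 0.198
v -1.059 -0.613 2.985
v -0.148 -0.776 2.581
v 0.43 -0.989 3.97
v -0.481 -0.827 4.375
v -0.27 -0.031 2.746
v 0.309 -0.244 4.135
v -0.854 0.373 3.051
v -0.275 0.16 4.44
v -1.558 0.199 3.318
v -0.979 -0.014 4.707
v -1.97 -0.451 3.39
v -1.392 -0.664 4.779
v -1.849 -1.196 3.225
v -1.27 -1.409 4.614
v -1.265 -1.6 2.92
v -0.686 -1.813 4.309
v -0.561 -1.426 2.653
v 0.018 -1.639 4.042
v 1.456 -2.275 -4.161
v 1.223 -1.511 -3.526
v 2.014 -1.666 -4.688
v 1.782 -0.902 -4.053
v 2.418 -2.558 -3.467
v 2.186 -1.794 -2.832
v 2.977 -1.949 -3.994
v 2.744 -1.185 -3.359
v 0.142 0.945 2.899
v 0.717 1.424 2.33
v 1.893 1.035 3.193
v 1.318 0.555 3.761
v 0.576 1.746 2.668
v 1.753 1.356 3.53
v 0.319 1.852 3.066
v 1.495 1.463 3.929
v 0.014 1.716 3.42
v 1.191 1.327 4.283
v -0.256 1.373 3.635
v 0.92 0.984 4.497
v -0.42 0.915 3.652
v 0.756 0.526 4.514
v -0.433 0.465 3.467
v 0.743 0.076 4.33
v -0.293 0.144 3.13
v 0.884 -0.246 3.992
v -0.035 0.037 2.731
v 1.141 -0.352 3.594
v 0.269 0.173 2.377
v 1.446 -0.216 3.24
v 0.54 0.516 2.163
v 1.716 0.127 3.025
v 0.704 0.974 2.146
v 1.88 0.585 3.008
f 2 1 4
f 2 4 3
f 4 1 5
f 4 5 3
f 5 1 6
f 5 6 3
f 6 1 7
f 6 7 3
f 7 1 8
f 7 8 3
f 8 1 9
f 8 9 3
f 9 1 10
f 9 10 3
f 10 1 11
f 10 11 3
f 11 1 12
f 11 12 3
f 12 1 13
f 12 13 3
f 13 1 14
f 13 14 3
f 14 1 15
f 14 15 3
f 15 1 16
f 15 16 3
f 16 1 17
f 16 17 3
f 17 1 2
f 17 2 3
f 19 18 21
f 19 21 20
f 21 18 22
f 21 22 20
f 22 18 23
f 22 23 20
f 23 18 24
f 23 24 20
f 24 18 25
f 24 25 20
f 25 18 26
f 25 26 20
f 26 18 27
f 26 27 20
f 27 18 28
f 27 28 20
f 28 18 29
f 28 29 20
f 29 18 30
f 29 30 20
f 30 18 31
f 30 31 20
f 31 18 32
f 31 32 20
f 32 18 33
f 32 33 20
f 33 18 34
f 33 34 20
f 34 18 19
f 34 19 20
f 36 35 39
f 36 39 37
f 37 39 40
f 37 40 38
f 39 35 41
f 39 41 40
f 40 41 42
f 40 42 38
f 41 35 43
f 41 43 42
f 42 43 44
f 42 44 38
f 43 35 45
f 43 45 44
f 44 45 46
f 44 46 38
f 45 35 47
f 45 47 46
f 46 47 48
f 46 48 38
f 47 35 49
f 47 49 48
f 48 49 50
f 48 50 38
f 49 35 51
f 49 51 50
f 50 51 52
f 50 52 38
f 51 35 36
f 51 36 52
f 52 36 37
f 52 37 38
f 54 56 53
f 57 54 53
f 53 56 55
f 55 57 53
f 54 60 56
f 58 54 57
f 58 60 54
f 56 60 55
f 59 57 55
f 55 60 59
f 59 58 57
f 60 58 59
f 62 61 65
f 62 65 63
f 63 65 66
f 63 66 64
f 65 61 67
f 65 67 66
f 66 67 68
f 66 68 64
f 67 61 69
f 67 69 68
f 68 69 70
f 68 70 64
f 69 61 71
f 69 71 70
f 70 71 72
f 70 72 64
f 71 61 73
f 71 73 72
f 72 73 74
f 72 74 64
f 73 61 75
f 73 75 74
f 74 75 76
f 74 76 64
f 75 61 77
f 75 77 76
f 76 77 78
f 76 78 64
f 77 61 79
f 77 79 78
f 78 79 80
f 78 80 64
f 79 61 81
f 79 81 80
f 80 81 82
f 80 82 64
f 81 61 83
f 81 83 82
f 82 83 84
f 82 84 64
f 83 61 85
f 83 85 84
f 84 85 86
f 84 86 64
f 85 61 62
f 85 62 86
f 86 62 63
f 86 63 64



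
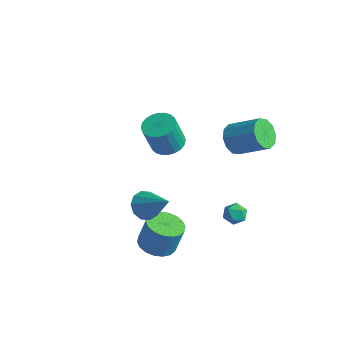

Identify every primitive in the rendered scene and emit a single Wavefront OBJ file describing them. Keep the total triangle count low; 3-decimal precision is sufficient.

v 2.233 -3.042 -2.246
v 2.926 -3.882 -2.203
v 3.26 -3.519 -0.472
v 2.567 -2.678 -0.514
v 3.212 -3.513 -2.336
v 3.546 -3.15 -0.605
v 3.304 -3.05 -2.45
v 3.638 -2.687 -0.719
v 3.183 -2.586 -2.524
v 3.517 -2.223 -0.793
v 2.875 -2.212 -2.543
v 3.209 -1.849 -0.812
v 2.439 -2.003 -2.503
v 2.773 -1.64 -0.772
v 1.963 -1.999 -2.412
v 2.297 -1.636 -0.681
v 1.54 -2.201 -2.288
v 1.874 -1.838 -0.557
v 1.254 -2.57 -2.155
v 1.588 -2.207 -0.424
v 1.162 -3.033 -2.041
v 1.496 -2.67 -0.31
v 1.283 -3.497 -1.967
v 1.617 -3.134 -0.236
v 1.591 -3.871 -1.948
v 1.925 -3.508 -0.217
v 2.027 -4.08 -1.988
v 2.361 -3.717 -0.257
v 2.503 -4.084 -2.079
v 2.837 -3.721 -0.348
v 2.485 1.82 -1.983
v 2.943 2.253 -1.563
v 3.417 1.567 -2.737
v 3.875 2 -2.317
v 3.613 1.345 -2.04
v 3.037 1.502 -1.575
v 3.323 2.318 -2.725
v 2.747 2.475 -2.26
v 3.461 2.56 -2.021
v 3.64 1.959 -1.598
v 2.72 1.861 -2.702
v 2.899 1.26 -2.279
v 1.624 -3.267 0.837
v 2.222 -3.505 0.152
v 3.296 -3.113 2.243
v 2.169 -2.926 0.151
v 1.907 -2.478 0.413
v 1.538 -2.331 0.836
v 1.201 -2.542 1.26
v 1.026 -3.03 1.523
v 1.079 -3.609 1.523
v 1.34 -4.057 1.262
v 1.71 -4.204 0.838
v 2.046 -3.993 0.414
v 1.604 3.295 2.529
v 2.221 3.111 1.737
v 3.853 3.842 2.84
v 3.236 4.025 3.631
v 1.998 3.698 1.679
v 3.63 4.428 2.781
v 1.625 4.131 1.945
v 3.256 4.861 3.047
v 1.244 4.244 2.434
v 2.875 4.974 3.536
v 1 3.995 2.959
v 2.631 4.725 4.062
v 0.987 3.478 3.32
v 2.619 4.209 4.423
v 1.21 2.892 3.379
v 2.842 3.622 4.481
v 1.584 2.459 3.113
v 3.215 3.189 4.215
v 1.965 2.346 2.624
v 3.596 3.076 3.726
v 2.209 2.595 2.098
v 3.84 3.325 3.201
v -2.624 2.303 0.111
v -1.702 2.704 0.283
v -1.773 2.038 2.22
v -2.696 1.637 2.049
v -1.939 3.009 0.379
v -2.01 2.343 2.317
v -2.28 3.207 0.434
v -2.351 2.541 2.372
v -2.673 3.267 0.441
v -2.744 2.601 2.378
v -3.059 3.18 0.397
v -3.13 2.515 2.334
v -3.379 2.96 0.309
v -3.45 2.294 2.247
v -3.584 2.64 0.192
v -3.655 1.974 2.129
v -3.643 2.268 0.062
v -3.714 1.603 2
v -3.547 1.902 -0.06
v -3.618 1.236 1.877
v -3.31 1.597 -0.157
v -3.381 0.931 1.781
v -2.969 1.399 -0.212
v -3.04 0.733 1.726
v -2.576 1.339 -0.218
v -2.647 0.673 1.719
v -2.19 1.425 -0.174
v -2.261 0.76 1.763
v -1.87 1.646 -0.087
v -1.941 0.98 1.851
v -1.665 1.966 0.031
v -1.736 1.3 1.968
v -1.606 2.337 0.16
v -1.677 1.672 2.098
f 2 1 5
f 2 5 3
f 3 5 6
f 3 6 4
f 5 1 7
f 5 7 6
f 6 7 8
f 6 8 4
f 7 1 9
f 7 9 8
f 8 9 10
f 8 10 4
f 9 1 11
f 9 11 10
f 10 11 12
f 10 12 4
f 11 1 13
f 11 13 12
f 12 13 14
f 12 14 4
f 13 1 15
f 13 15 14
f 14 15 16
f 14 16 4
f 15 1 17
f 15 17 16
f 16 17 18
f 16 18 4
f 17 1 19
f 17 19 18
f 18 19 20
f 18 20 4
f 19 1 21
f 19 21 20
f 20 21 22
f 20 22 4
f 21 1 23
f 21 23 22
f 22 23 24
f 22 24 4
f 23 1 25
f 23 25 24
f 24 25 26
f 24 26 4
f 25 1 27
f 25 27 26
f 26 27 28
f 26 28 4
f 27 1 29
f 27 29 28
f 28 29 30
f 28 30 4
f 29 1 2
f 29 2 30
f 30 2 3
f 30 3 4
f 31 42 36
f 31 36 32
f 31 32 38
f 31 38 41
f 31 41 42
f 32 36 40
f 36 42 35
f 42 41 33
f 41 38 37
f 38 32 39
f 34 40 35
f 34 35 33
f 34 33 37
f 34 37 39
f 34 39 40
f 35 40 36
f 33 35 42
f 37 33 41
f 39 37 38
f 40 39 32
f 44 43 46
f 44 46 45
f 46 43 47
f 46 47 45
f 47 43 48
f 47 48 45
f 48 43 49
f 48 49 45
f 49 43 50
f 49 50 45
f 50 43 51
f 50 51 45
f 51 43 52
f 51 52 45
f 52 43 53
f 52 53 45
f 53 43 54
f 53 54 45
f 54 43 44
f 54 44 45
f 56 55 59
f 56 59 57
f 57 59 60
f 57 60 58
f 59 55 61
f 59 61 60
f 60 61 62
f 60 62 58
f 61 55 63
f 61 63 62
f 62 63 64
f 62 64 58
f 63 55 65
f 63 65 64
f 64 65 66
f 64 66 58
f 65 55 67
f 65 67 66
f 66 67 68
f 66 68 58
f 67 55 69
f 67 69 68
f 68 69 70
f 68 70 58
f 69 55 71
f 69 71 70
f 70 71 72
f 70 72 58
f 71 55 73
f 71 73 72
f 72 73 74
f 72 74 58
f 73 55 75
f 73 75 74
f 74 75 76
f 74 76 58
f 75 55 56
f 75 56 76
f 76 56 57
f 76 57 58
f 78 77 81
f 78 81 79
f 79 81 82
f 79 82 80
f 81 77 83
f 81 83 82
f 82 83 84
f 82 84 80
f 83 77 85
f 83 85 84
f 84 85 86
f 84 86 80
f 85 77 87
f 85 87 86
f 86 87 88
f 86 88 80
f 87 77 89
f 87 89 88
f 88 89 90
f 88 90 80
f 89 77 91
f 89 91 90
f 90 91 92
f 90 92 80
f 91 77 93
f 91 93 92
f 92 93 94
f 92 94 80
f 93 77 95
f 93 95 94
f 94 95 96
f 94 96 80
f 95 77 97
f 95 97 96
f 96 97 98
f 96 98 80
f 97 77 99
f 97 99 98
f 98 99 100
f 98 100 80
f 99 77 101
f 99 101 100
f 100 101 102
f 100 102 80
f 101 77 103
f 101 103 102
f 102 103 104
f 102 104 80
f 103 77 105
f 103 105 104
f 104 105 106
f 104 106 80
f 105 77 107
f 105 107 106
f 106 107 108
f 106 108 80
f 107 77 109
f 107 109 108
f 108 109 110
f 108 110 80
f 109 77 78
f 109 78 110
f 110 78 79
f 110 79 80



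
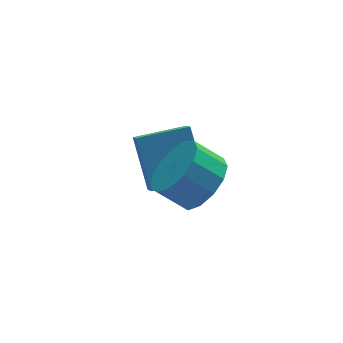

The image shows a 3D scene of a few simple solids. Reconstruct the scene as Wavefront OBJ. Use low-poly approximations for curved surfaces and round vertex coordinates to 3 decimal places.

v 2.814 -1.694 -1.23
v 3.569 -1.354 -0.669
v 2.841 -0.927 0.052
v 2.086 -1.266 -0.51
v 3.447 -0.944 -1.036
v 2.718 -0.517 -0.315
v 3.123 -0.772 -1.464
v 2.395 -0.345 -0.743
v 2.702 -0.892 -1.818
v 1.974 -0.465 -1.098
v 2.317 -1.267 -1.986
v 1.588 -0.84 -1.265
v 2.089 -1.778 -1.914
v 1.36 -1.351 -1.193
v 2.091 -2.261 -1.624
v 1.363 -1.834 -0.904
v 2.323 -2.565 -1.21
v 1.595 -2.138 -0.489
v 2.711 -2.591 -0.802
v 1.983 -2.164 -0.082
v 3.132 -2.333 -0.53
v 2.403 -1.906 0.19
v 3.451 -1.872 -0.481
v 2.723 -1.445 0.24
v 2.052 0.343 -3.273
v 2.108 1.611 -1.9
v 2.183 0.95 -3.839
v 2.238 2.218 -2.465
v 3.682 0.122 -3.135
v 3.737 1.39 -1.761
v 3.812 0.729 -3.7
v 3.868 1.997 -2.327
f 2 1 5
f 2 5 3
f 3 5 6
f 3 6 4
f 5 1 7
f 5 7 6
f 6 7 8
f 6 8 4
f 7 1 9
f 7 9 8
f 8 9 10
f 8 10 4
f 9 1 11
f 9 11 10
f 10 11 12
f 10 12 4
f 11 1 13
f 11 13 12
f 12 13 14
f 12 14 4
f 13 1 15
f 13 15 14
f 14 15 16
f 14 16 4
f 15 1 17
f 15 17 16
f 16 17 18
f 16 18 4
f 17 1 19
f 17 19 18
f 18 19 20
f 18 20 4
f 19 1 21
f 19 21 20
f 20 21 22
f 20 22 4
f 21 1 23
f 21 23 22
f 22 23 24
f 22 24 4
f 23 1 2
f 23 2 24
f 24 2 3
f 24 3 4
f 26 28 25
f 29 26 25
f 25 28 27
f 27 29 25
f 26 32 28
f 30 26 29
f 30 32 26
f 28 32 27
f 31 29 27
f 27 32 31
f 31 30 29
f 32 30 31



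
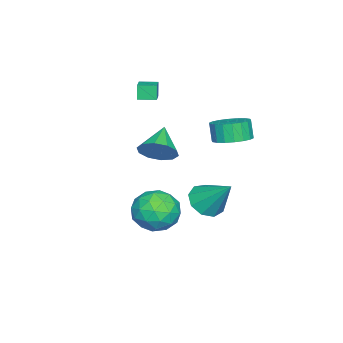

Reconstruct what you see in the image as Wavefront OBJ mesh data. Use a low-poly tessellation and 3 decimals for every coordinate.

v 3.408 2.05 -0.741
v 4.343 1.719 -1.357
v 2.437 0.581 -1.423
v 3.372 0.25 -2.039
v 3.381 0.167 -0.875
v 3.981 1.075 -0.453
v 2.799 1.225 -2.327
v 3.399 2.133 -1.905
v 3.966 1.209 -2.337
v 4.326 0.555 -1.44
v 2.454 1.745 -1.34
v 2.814 1.091 -0.443
v 3.961 2.014 -0.989
v 2.819 0.286 -1.791
v 2.825 0.238 -1.106
v 3.374 0.043 -1.469
v 3.748 1.635 -0.458
v 4.297 1.44 -0.82
v 3.732 0.528 -0.537
v 2.483 0.86 -1.96
v 3.032 0.665 -2.322
v 3.406 2.257 -1.311
v 3.955 2.062 -1.674
v 3.048 1.772 -2.243
v 4.288 1.519 -1.927
v 3.718 0.655 -2.328
v 3.381 1.229 -2.497
v 3.734 1.762 -2.25
v 4.5 1.135 -1.4
v 3.929 0.271 -1.801
v 3.935 0.222 -1.116
v 4.287 0.756 -0.869
v 4.279 0.835 -1.976
v 2.851 2.029 -0.979
v 2.28 1.165 -1.38
v 2.493 1.544 -1.911
v 2.845 2.078 -1.664
v 3.062 1.645 -0.452
v 2.492 0.781 -0.853
v 3.046 0.538 -0.53
v 3.399 1.071 -0.283
v 2.501 1.465 -0.804
v 1.687 0.572 1.249
v 2.176 0.611 2.051
v 0.353 0.368 2.071
v 2.009 1.151 1.915
v 1.72 1.47 1.525
v 1.418 1.445 1.029
v 1.219 1.087 0.617
v 1.198 0.533 0.447
v 1.364 -0.007 0.582
v 1.653 -0.326 0.972
v 1.955 -0.302 1.468
v 2.155 0.056 1.88
v -1.636 -1.657 2.666
v -1.871 -1.739 3.447
v -1.914 -0.822 2.669
v -2.149 -0.904 3.45
v -0.551 -1.296 3.03
v -0.786 -1.378 3.811
v -0.829 -0.461 3.033
v -1.064 -0.543 3.814
v -0.598 2.026 -2.884
v 0.309 2.1 -3.247
v -0.102 3.354 -1.376
v -0.088 2.563 -3.525
v -0.723 2.775 -3.503
v -1.3 2.636 -3.191
v -1.548 2.211 -2.735
v -1.352 1.7 -2.349
v -0.802 1.341 -2.213
v -0.157 1.302 -2.391
v 0.282 1.602 -2.8
v -0.337 3.307 1.504
v 0.456 3.666 1.83
v 0.171 3.433 2.781
v -0.623 3.073 2.456
v 0.2 3.991 1.833
v -0.085 3.758 2.784
v -0.163 4.18 1.771
v -0.448 3.947 2.722
v -0.56 4.197 1.656
v -0.845 3.964 2.607
v -0.913 4.037 1.511
v -1.198 3.804 2.462
v -1.152 3.732 1.364
v -1.437 3.499 2.316
v -1.23 3.344 1.246
v -1.515 3.111 2.197
v -1.131 2.947 1.179
v -1.416 2.714 2.13
v -0.875 2.622 1.176
v -1.16 2.389 2.127
v -0.512 2.433 1.238
v -0.797 2.2 2.189
v -0.115 2.416 1.353
v -0.4 2.183 2.304
v 0.238 2.576 1.498
v -0.047 2.343 2.449
v 0.477 2.881 1.644
v 0.192 2.648 2.596
v 0.555 3.269 1.763
v 0.27 3.036 2.714
f 1 38 17
f 38 12 41
f 17 41 6
f 38 41 17
f 1 17 13
f 17 6 18
f 13 18 2
f 17 18 13
f 1 13 22
f 13 2 23
f 22 23 8
f 13 23 22
f 1 22 34
f 22 8 37
f 34 37 11
f 22 37 34
f 1 34 38
f 34 11 42
f 38 42 12
f 34 42 38
f 2 18 29
f 18 6 32
f 29 32 10
f 18 32 29
f 6 41 19
f 41 12 40
f 19 40 5
f 41 40 19
f 12 42 39
f 42 11 35
f 39 35 3
f 42 35 39
f 11 37 36
f 37 8 24
f 36 24 7
f 37 24 36
f 8 23 28
f 23 2 25
f 28 25 9
f 23 25 28
f 4 30 16
f 30 10 31
f 16 31 5
f 30 31 16
f 4 16 14
f 16 5 15
f 14 15 3
f 16 15 14
f 4 14 21
f 14 3 20
f 21 20 7
f 14 20 21
f 4 21 26
f 21 7 27
f 26 27 9
f 21 27 26
f 4 26 30
f 26 9 33
f 30 33 10
f 26 33 30
f 5 31 19
f 31 10 32
f 19 32 6
f 31 32 19
f 3 15 39
f 15 5 40
f 39 40 12
f 15 40 39
f 7 20 36
f 20 3 35
f 36 35 11
f 20 35 36
f 9 27 28
f 27 7 24
f 28 24 8
f 27 24 28
f 10 33 29
f 33 9 25
f 29 25 2
f 33 25 29
f 44 43 46
f 44 46 45
f 46 43 47
f 46 47 45
f 47 43 48
f 47 48 45
f 48 43 49
f 48 49 45
f 49 43 50
f 49 50 45
f 50 43 51
f 50 51 45
f 51 43 52
f 51 52 45
f 52 43 53
f 52 53 45
f 53 43 54
f 53 54 45
f 54 43 44
f 54 44 45
f 56 58 55
f 59 56 55
f 55 58 57
f 57 59 55
f 56 62 58
f 60 56 59
f 60 62 56
f 58 62 57
f 61 59 57
f 57 62 61
f 61 60 59
f 62 60 61
f 64 63 66
f 64 66 65
f 66 63 67
f 66 67 65
f 67 63 68
f 67 68 65
f 68 63 69
f 68 69 65
f 69 63 70
f 69 70 65
f 70 63 71
f 70 71 65
f 71 63 72
f 71 72 65
f 72 63 73
f 72 73 65
f 73 63 64
f 73 64 65
f 75 74 78
f 75 78 76
f 76 78 79
f 76 79 77
f 78 74 80
f 78 80 79
f 79 80 81
f 79 81 77
f 80 74 82
f 80 82 81
f 81 82 83
f 81 83 77
f 82 74 84
f 82 84 83
f 83 84 85
f 83 85 77
f 84 74 86
f 84 86 85
f 85 86 87
f 85 87 77
f 86 74 88
f 86 88 87
f 87 88 89
f 87 89 77
f 88 74 90
f 88 90 89
f 89 90 91
f 89 91 77
f 90 74 92
f 90 92 91
f 91 92 93
f 91 93 77
f 92 74 94
f 92 94 93
f 93 94 95
f 93 95 77
f 94 74 96
f 94 96 95
f 95 96 97
f 95 97 77
f 96 74 98
f 96 98 97
f 97 98 99
f 97 99 77
f 98 74 100
f 98 100 99
f 99 100 101
f 99 101 77
f 100 74 102
f 100 102 101
f 101 102 103
f 101 103 77
f 102 74 75
f 102 75 103
f 103 75 76
f 103 76 77



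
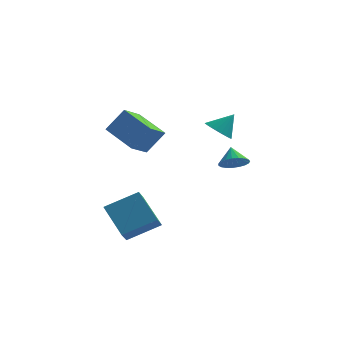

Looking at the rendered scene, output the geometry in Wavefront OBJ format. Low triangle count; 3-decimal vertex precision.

v 1.58 -3.267 2.584
v 1.984 -2.799 2.076
v 2.28 -2.813 3.556
v 1.731 -2.602 2.165
v 1.453 -2.52 2.327
v 1.196 -2.567 2.534
v 1.006 -2.735 2.749
v 0.915 -2.995 2.936
v 0.94 -3.302 3.062
v 1.075 -3.603 3.105
v 1.297 -3.846 3.058
v 1.569 -3.988 2.93
v 1.842 -4.006 2.741
v 2.071 -3.896 2.526
v 2.214 -3.678 2.32
v 2.248 -3.388 2.16
v 2.167 -3.077 2.074
v -3.924 -3.908 -2.736
v -2.312 -3.235 -1.871
v -3.869 -3.157 -3.424
v -2.256 -2.484 -2.559
v -2.744 -5.136 -3.981
v -1.131 -4.463 -3.116
v -2.688 -4.385 -4.669
v -1.076 -3.712 -3.804
v 1.788 0.429 -1.102
v 2.567 0.623 -0.992
v 1.492 1.171 -0.318
v 2.474 0.84 -1.233
v 2.262 0.986 -1.451
v 1.968 1.035 -1.608
v 1.644 0.979 -1.678
v 1.344 0.829 -1.649
v 1.121 0.609 -1.525
v 1.013 0.358 -1.328
v 1.04 0.119 -1.091
v 1.196 -0.066 -0.857
v 1.454 -0.166 -0.665
v 1.77 -0.163 -0.549
v 2.089 -0.057 -0.528
v 2.356 0.132 -0.607
v 2.525 0.373 -0.771
v -1.967 -2.97 0.752
v -2.465 -4.122 1.457
v -3.482 -1.877 1.466
v -3.98 -3.03 2.172
v -1.12 -2.59 1.968
v -1.618 -3.743 2.674
v -2.635 -1.498 2.683
v -3.133 -2.65 3.388
f 2 1 4
f 2 4 3
f 4 1 5
f 4 5 3
f 5 1 6
f 5 6 3
f 6 1 7
f 6 7 3
f 7 1 8
f 7 8 3
f 8 1 9
f 8 9 3
f 9 1 10
f 9 10 3
f 10 1 11
f 10 11 3
f 11 1 12
f 11 12 3
f 12 1 13
f 12 13 3
f 13 1 14
f 13 14 3
f 14 1 15
f 14 15 3
f 15 1 16
f 15 16 3
f 16 1 17
f 16 17 3
f 17 1 2
f 17 2 3
f 19 21 18
f 22 19 18
f 18 21 20
f 20 22 18
f 19 25 21
f 23 19 22
f 23 25 19
f 21 25 20
f 24 22 20
f 20 25 24
f 24 23 22
f 25 23 24
f 27 26 29
f 27 29 28
f 29 26 30
f 29 30 28
f 30 26 31
f 30 31 28
f 31 26 32
f 31 32 28
f 32 26 33
f 32 33 28
f 33 26 34
f 33 34 28
f 34 26 35
f 34 35 28
f 35 26 36
f 35 36 28
f 36 26 37
f 36 37 28
f 37 26 38
f 37 38 28
f 38 26 39
f 38 39 28
f 39 26 40
f 39 40 28
f 40 26 41
f 40 41 28
f 41 26 42
f 41 42 28
f 42 26 27
f 42 27 28
f 44 46 43
f 47 44 43
f 43 46 45
f 45 47 43
f 44 50 46
f 48 44 47
f 48 50 44
f 46 50 45
f 49 47 45
f 45 50 49
f 49 48 47
f 50 48 49



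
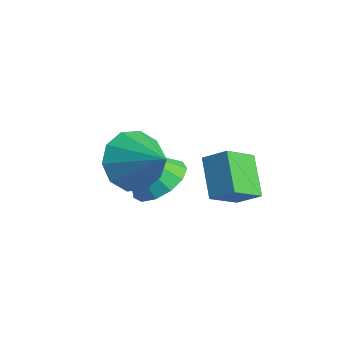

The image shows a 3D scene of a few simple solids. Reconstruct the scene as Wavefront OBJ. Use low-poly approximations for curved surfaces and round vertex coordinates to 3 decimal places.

v 2.037 -1.74 -4.289
v 0.943 -1.245 -3.407
v 1.918 -0.671 -5.037
v 0.824 -0.176 -4.154
v 2.656 -1.304 -3.766
v 1.562 -0.809 -2.883
v 2.537 -0.235 -4.513
v 1.443 0.26 -3.631
v 0.11 -2.164 -4.602
v 1.017 -2.377 -4.329
v -0.51 -2.956 -3.158
v 0.901 -1.889 -4.111
v 0.534 -1.489 -4.049
v 0.033 -1.302 -4.162
v -0.444 -1.39 -4.415
v -0.744 -1.723 -4.727
v -0.774 -2.196 -5
v -0.522 -2.658 -5.146
v -0.07 -2.964 -5.119
v 0.44 -3.016 -4.928
v 0.845 -2.797 -4.634
v 0.873 -3.542 -2.575
v 1.414 -4.119 -3.28
v 2.247 -3.338 -1.685
v 1.442 -3.491 -3.467
v 1.253 -2.883 -3.313
v 0.918 -2.527 -2.877
v 0.566 -2.558 -2.326
v 0.331 -2.965 -1.869
v 0.303 -3.592 -1.682
v 0.492 -4.2 -1.836
v 0.827 -4.556 -2.272
v 1.179 -4.525 -2.824
f 2 4 1
f 5 2 1
f 1 4 3
f 3 5 1
f 2 8 4
f 6 2 5
f 6 8 2
f 4 8 3
f 7 5 3
f 3 8 7
f 7 6 5
f 8 6 7
f 10 9 12
f 10 12 11
f 12 9 13
f 12 13 11
f 13 9 14
f 13 14 11
f 14 9 15
f 14 15 11
f 15 9 16
f 15 16 11
f 16 9 17
f 16 17 11
f 17 9 18
f 17 18 11
f 18 9 19
f 18 19 11
f 19 9 20
f 19 20 11
f 20 9 21
f 20 21 11
f 21 9 10
f 21 10 11
f 23 22 25
f 23 25 24
f 25 22 26
f 25 26 24
f 26 22 27
f 26 27 24
f 27 22 28
f 27 28 24
f 28 22 29
f 28 29 24
f 29 22 30
f 29 30 24
f 30 22 31
f 30 31 24
f 31 22 32
f 31 32 24
f 32 22 33
f 32 33 24
f 33 22 23
f 33 23 24

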